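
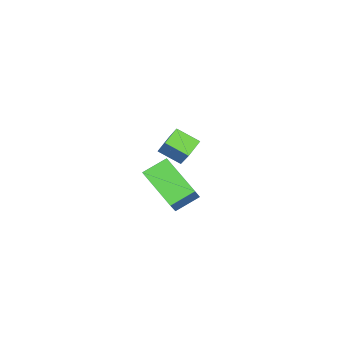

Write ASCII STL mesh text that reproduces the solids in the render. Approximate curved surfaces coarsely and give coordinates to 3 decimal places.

solid 
facet normal -0.471 -0.424 -0.773
outer loop
vertex -1.484 -4.119 -3.678
vertex -1.543 -3.115 -4.193
vertex -0.701 -4.274 -4.07
endloop
endfacet
facet normal 0.052 -0.889 0.455
outer loop
vertex 0.043 -3.605 -2.847
vertex -1.484 -4.119 -3.678
vertex -0.701 -4.274 -4.07
endloop
endfacet
facet normal -0.471 -0.424 -0.774
outer loop
vertex -0.701 -4.274 -4.07
vertex -1.543 -3.115 -4.193
vertex -0.759 -3.27 -4.585
endloop
endfacet
facet normal 0.881 -0.175 -0.440
outer loop
vertex -0.759 -3.27 -4.585
vertex 0.043 -3.605 -2.847
vertex -0.701 -4.274 -4.07
endloop
endfacet
facet normal -0.881 0.174 0.440
outer loop
vertex -1.484 -4.119 -3.678
vertex -0.799 -2.446 -2.97
vertex -1.543 -3.115 -4.193
endloop
endfacet
facet normal 0.052 -0.889 0.455
outer loop
vertex -0.741 -3.45 -2.455
vertex -1.484 -4.119 -3.678
vertex 0.043 -3.605 -2.847
endloop
endfacet
facet normal -0.881 0.175 0.440
outer loop
vertex -0.741 -3.45 -2.455
vertex -0.799 -2.446 -2.97
vertex -1.484 -4.119 -3.678
endloop
endfacet
facet normal -0.052 0.889 -0.455
outer loop
vertex -1.543 -3.115 -4.193
vertex -0.799 -2.446 -2.97
vertex -0.759 -3.27 -4.585
endloop
endfacet
facet normal 0.881 -0.174 -0.440
outer loop
vertex -0.016 -2.601 -3.362
vertex 0.043 -3.605 -2.847
vertex -0.759 -3.27 -4.585
endloop
endfacet
facet normal -0.052 0.889 -0.455
outer loop
vertex -0.759 -3.27 -4.585
vertex -0.799 -2.446 -2.97
vertex -0.016 -2.601 -3.362
endloop
endfacet
facet normal 0.471 0.424 0.774
outer loop
vertex -0.016 -2.601 -3.362
vertex -0.741 -3.45 -2.455
vertex 0.043 -3.605 -2.847
endloop
endfacet
facet normal 0.471 0.424 0.773
outer loop
vertex -0.799 -2.446 -2.97
vertex -0.741 -3.45 -2.455
vertex -0.016 -2.601 -3.362
endloop
endfacet
facet normal -0.629 -0.104 -0.771
outer loop
vertex 3.442 -2.794 -2.338
vertex 2.707 -2.12 -1.83
vertex 4.238 -1.282 -3.192
endloop
endfacet
facet normal 0.657 -0.602 -0.454
outer loop
vertex 4.973 -1.16 -2.29
vertex 3.442 -2.794 -2.338
vertex 4.238 -1.282 -3.192
endloop
endfacet
facet normal -0.628 -0.105 -0.771
outer loop
vertex 4.238 -1.282 -3.192
vertex 2.707 -2.12 -1.83
vertex 3.502 -0.608 -2.684
endloop
endfacet
facet normal 0.417 0.792 -0.447
outer loop
vertex 3.502 -0.608 -2.684
vertex 4.973 -1.16 -2.29
vertex 4.238 -1.282 -3.192
endloop
endfacet
facet normal -0.417 -0.791 0.447
outer loop
vertex 3.442 -2.794 -2.338
vertex 3.442 -1.998 -0.928
vertex 2.707 -2.12 -1.83
endloop
endfacet
facet normal 0.657 -0.602 -0.454
outer loop
vertex 4.178 -2.672 -1.436
vertex 3.442 -2.794 -2.338
vertex 4.973 -1.16 -2.29
endloop
endfacet
facet normal -0.417 -0.792 0.447
outer loop
vertex 4.178 -2.672 -1.436
vertex 3.442 -1.998 -0.928
vertex 3.442 -2.794 -2.338
endloop
endfacet
facet normal -0.657 0.602 0.454
outer loop
vertex 2.707 -2.12 -1.83
vertex 3.442 -1.998 -0.928
vertex 3.502 -0.608 -2.684
endloop
endfacet
facet normal 0.417 0.791 -0.447
outer loop
vertex 4.238 -0.486 -1.782
vertex 4.973 -1.16 -2.29
vertex 3.502 -0.608 -2.684
endloop
endfacet
facet normal -0.657 0.602 0.454
outer loop
vertex 3.502 -0.608 -2.684
vertex 3.442 -1.998 -0.928
vertex 4.238 -0.486 -1.782
endloop
endfacet
facet normal 0.629 0.105 0.771
outer loop
vertex 4.238 -0.486 -1.782
vertex 4.178 -2.672 -1.436
vertex 4.973 -1.16 -2.29
endloop
endfacet
facet normal 0.628 0.105 0.771
outer loop
vertex 3.442 -1.998 -0.928
vertex 4.178 -2.672 -1.436
vertex 4.238 -0.486 -1.782
endloop
endfacet

endsolid


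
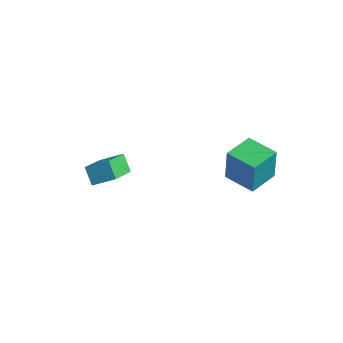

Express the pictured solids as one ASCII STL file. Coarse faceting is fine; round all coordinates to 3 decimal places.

solid 
facet normal -0.999 0.035 0.017
outer loop
vertex 2.954 1.691 2.223
vertex 3.009 3.29 2.183
vertex 2.922 1.647 0.424
endloop
endfacet
facet normal -0.035 -0.999 0.025
outer loop
vertex 4.551 1.59 0.397
vertex 2.954 1.691 2.223
vertex 2.922 1.647 0.424
endloop
endfacet
facet normal -0.999 0.035 0.017
outer loop
vertex 2.922 1.647 0.424
vertex 3.009 3.29 2.183
vertex 2.977 3.246 0.384
endloop
endfacet
facet normal -0.017 -0.024 -1.000
outer loop
vertex 2.977 3.246 0.384
vertex 4.551 1.59 0.397
vertex 2.922 1.647 0.424
endloop
endfacet
facet normal 0.017 0.024 1.000
outer loop
vertex 2.954 1.691 2.223
vertex 4.638 3.233 2.156
vertex 3.009 3.29 2.183
endloop
endfacet
facet normal -0.035 -0.999 0.025
outer loop
vertex 4.583 1.634 2.196
vertex 2.954 1.691 2.223
vertex 4.551 1.59 0.397
endloop
endfacet
facet normal 0.017 0.024 1.000
outer loop
vertex 4.583 1.634 2.196
vertex 4.638 3.233 2.156
vertex 2.954 1.691 2.223
endloop
endfacet
facet normal 0.035 0.999 -0.025
outer loop
vertex 3.009 3.29 2.183
vertex 4.638 3.233 2.156
vertex 2.977 3.246 0.384
endloop
endfacet
facet normal -0.017 -0.024 -1.000
outer loop
vertex 4.606 3.189 0.357
vertex 4.551 1.59 0.397
vertex 2.977 3.246 0.384
endloop
endfacet
facet normal 0.035 0.999 -0.025
outer loop
vertex 2.977 3.246 0.384
vertex 4.638 3.233 2.156
vertex 4.606 3.189 0.357
endloop
endfacet
facet normal 0.999 -0.035 -0.017
outer loop
vertex 4.606 3.189 0.357
vertex 4.583 1.634 2.196
vertex 4.551 1.59 0.397
endloop
endfacet
facet normal 0.999 -0.035 -0.017
outer loop
vertex 4.638 3.233 2.156
vertex 4.583 1.634 2.196
vertex 4.606 3.189 0.357
endloop
endfacet
facet normal -0.718 -0.537 -0.442
outer loop
vertex -0.611 -4.034 3.445
vertex -1.142 -2.402 2.325
vertex 0.035 -4.312 2.734
endloop
endfacet
facet normal 0.259 -0.796 0.547
outer loop
vertex 0.882 -3.678 3.255
vertex -0.611 -4.034 3.445
vertex 0.035 -4.312 2.734
endloop
endfacet
facet normal -0.718 -0.537 -0.442
outer loop
vertex 0.035 -4.312 2.734
vertex -1.142 -2.402 2.325
vertex -0.497 -2.679 1.613
endloop
endfacet
facet normal 0.646 -0.278 -0.711
outer loop
vertex -0.497 -2.679 1.613
vertex 0.882 -3.678 3.255
vertex 0.035 -4.312 2.734
endloop
endfacet
facet normal -0.646 0.278 0.711
outer loop
vertex -0.611 -4.034 3.445
vertex -0.295 -1.768 2.846
vertex -1.142 -2.402 2.325
endloop
endfacet
facet normal 0.259 -0.797 0.545
outer loop
vertex 0.237 -3.401 3.967
vertex -0.611 -4.034 3.445
vertex 0.882 -3.678 3.255
endloop
endfacet
facet normal -0.645 0.278 0.711
outer loop
vertex 0.237 -3.401 3.967
vertex -0.295 -1.768 2.846
vertex -0.611 -4.034 3.445
endloop
endfacet
facet normal -0.260 0.796 -0.546
outer loop
vertex -1.142 -2.402 2.325
vertex -0.295 -1.768 2.846
vertex -0.497 -2.679 1.613
endloop
endfacet
facet normal 0.645 -0.278 -0.711
outer loop
vertex 0.351 -2.046 2.135
vertex 0.882 -3.678 3.255
vertex -0.497 -2.679 1.613
endloop
endfacet
facet normal -0.258 0.797 -0.546
outer loop
vertex -0.497 -2.679 1.613
vertex -0.295 -1.768 2.846
vertex 0.351 -2.046 2.135
endloop
endfacet
facet normal 0.718 0.537 0.442
outer loop
vertex 0.351 -2.046 2.135
vertex 0.237 -3.401 3.967
vertex 0.882 -3.678 3.255
endloop
endfacet
facet normal 0.718 0.537 0.442
outer loop
vertex -0.295 -1.768 2.846
vertex 0.237 -3.401 3.967
vertex 0.351 -2.046 2.135
endloop
endfacet

endsolid


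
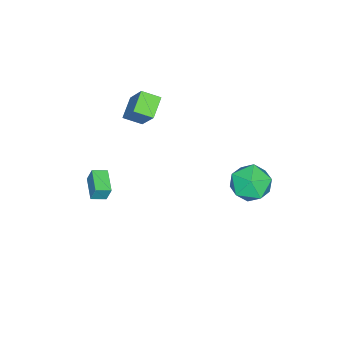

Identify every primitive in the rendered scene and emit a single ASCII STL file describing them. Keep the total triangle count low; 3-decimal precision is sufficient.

solid 
facet normal -0.844 -0.252 0.473
outer loop
vertex -2.076 2.75 0.392
vertex -1.673 1.58 0.487
vertex -1.416 2.4 1.382
endloop
endfacet
facet normal -0.674 0.429 0.601
outer loop
vertex -2.076 2.75 0.392
vertex -1.416 2.4 1.382
vertex -1.196 3.497 0.846
endloop
endfacet
facet normal -0.639 0.769 -0.026
outer loop
vertex -2.076 2.75 0.392
vertex -1.196 3.497 0.846
vertex -1.317 3.355 -0.381
endloop
endfacet
facet normal -0.787 0.296 -0.541
outer loop
vertex -2.076 2.75 0.392
vertex -1.317 3.355 -0.381
vertex -1.611 2.171 -0.602
endloop
endfacet
facet normal -0.913 -0.334 -0.233
outer loop
vertex -2.076 2.75 0.392
vertex -1.611 2.171 -0.602
vertex -1.673 1.58 0.487
endloop
endfacet
facet normal -0.025 0.443 0.896
outer loop
vertex -1.196 3.497 0.846
vertex -1.416 2.4 1.382
vertex -0.249 2.789 1.222
endloop
endfacet
facet normal -0.299 -0.659 0.690
outer loop
vertex -1.416 2.4 1.382
vertex -1.673 1.58 0.487
vertex -0.543 1.605 1.001
endloop
endfacet
facet normal -0.412 -0.791 -0.453
outer loop
vertex -1.673 1.58 0.487
vertex -1.611 2.171 -0.602
vertex -0.664 1.463 -0.226
endloop
endfacet
facet normal -0.207 0.229 -0.951
outer loop
vertex -1.611 2.171 -0.602
vertex -1.317 3.355 -0.381
vertex -0.444 2.56 -0.762
endloop
endfacet
facet normal 0.032 0.993 -0.118
outer loop
vertex -1.317 3.355 -0.381
vertex -1.196 3.497 0.846
vertex -0.187 3.38 0.133
endloop
endfacet
facet normal 0.787 -0.296 0.541
outer loop
vertex 0.216 2.21 0.228
vertex -0.249 2.789 1.222
vertex -0.543 1.605 1.001
endloop
endfacet
facet normal 0.639 -0.769 0.026
outer loop
vertex 0.216 2.21 0.228
vertex -0.543 1.605 1.001
vertex -0.664 1.463 -0.226
endloop
endfacet
facet normal 0.674 -0.429 -0.601
outer loop
vertex 0.216 2.21 0.228
vertex -0.664 1.463 -0.226
vertex -0.444 2.56 -0.762
endloop
endfacet
facet normal 0.844 0.252 -0.473
outer loop
vertex 0.216 2.21 0.228
vertex -0.444 2.56 -0.762
vertex -0.187 3.38 0.133
endloop
endfacet
facet normal 0.913 0.334 0.233
outer loop
vertex 0.216 2.21 0.228
vertex -0.187 3.38 0.133
vertex -0.249 2.789 1.222
endloop
endfacet
facet normal 0.207 -0.229 0.951
outer loop
vertex -0.543 1.605 1.001
vertex -0.249 2.789 1.222
vertex -1.416 2.4 1.382
endloop
endfacet
facet normal -0.032 -0.993 0.118
outer loop
vertex -0.664 1.463 -0.226
vertex -0.543 1.605 1.001
vertex -1.673 1.58 0.487
endloop
endfacet
facet normal 0.025 -0.443 -0.896
outer loop
vertex -0.444 2.56 -0.762
vertex -0.664 1.463 -0.226
vertex -1.611 2.171 -0.602
endloop
endfacet
facet normal 0.299 0.659 -0.690
outer loop
vertex -0.187 3.38 0.133
vertex -0.444 2.56 -0.762
vertex -1.317 3.355 -0.381
endloop
endfacet
facet normal 0.412 0.791 0.453
outer loop
vertex -0.249 2.789 1.222
vertex -0.187 3.38 0.133
vertex -1.196 3.497 0.846
endloop
endfacet
facet normal -0.783 -0.581 0.222
outer loop
vertex 3.443 -4.087 2.333
vertex 2.94 -3.485 2.133
vertex 3.423 -4.399 1.447
endloop
endfacet
facet normal 0.622 -0.743 0.248
outer loop
vertex 4.48 -3.615 1.147
vertex 3.443 -4.087 2.333
vertex 3.423 -4.399 1.447
endloop
endfacet
facet normal -0.783 -0.581 0.223
outer loop
vertex 3.423 -4.399 1.447
vertex 2.94 -3.485 2.133
vertex 2.919 -3.797 1.247
endloop
endfacet
facet normal -0.022 -0.332 -0.943
outer loop
vertex 2.919 -3.797 1.247
vertex 4.48 -3.615 1.147
vertex 3.423 -4.399 1.447
endloop
endfacet
facet normal 0.022 0.332 0.943
outer loop
vertex 3.443 -4.087 2.333
vertex 3.997 -2.701 1.833
vertex 2.94 -3.485 2.133
endloop
endfacet
facet normal 0.621 -0.744 0.247
outer loop
vertex 4.501 -3.303 2.033
vertex 3.443 -4.087 2.333
vertex 4.48 -3.615 1.147
endloop
endfacet
facet normal 0.022 0.332 0.943
outer loop
vertex 4.501 -3.303 2.033
vertex 3.997 -2.701 1.833
vertex 3.443 -4.087 2.333
endloop
endfacet
facet normal -0.622 0.743 -0.247
outer loop
vertex 2.94 -3.485 2.133
vertex 3.997 -2.701 1.833
vertex 2.919 -3.797 1.247
endloop
endfacet
facet normal -0.022 -0.332 -0.943
outer loop
vertex 3.977 -3.013 0.947
vertex 4.48 -3.615 1.147
vertex 2.919 -3.797 1.247
endloop
endfacet
facet normal -0.621 0.743 -0.248
outer loop
vertex 2.919 -3.797 1.247
vertex 3.997 -2.701 1.833
vertex 3.977 -3.013 0.947
endloop
endfacet
facet normal 0.783 0.580 -0.223
outer loop
vertex 3.977 -3.013 0.947
vertex 4.501 -3.303 2.033
vertex 4.48 -3.615 1.147
endloop
endfacet
facet normal 0.783 0.581 -0.222
outer loop
vertex 3.997 -2.701 1.833
vertex 4.501 -3.303 2.033
vertex 3.977 -3.013 0.947
endloop
endfacet
facet normal -0.873 -0.120 0.474
outer loop
vertex -1.046 -3.702 5.028
vertex -1.408 -2.768 4.598
vertex -1.795 -4.75 3.382
endloop
endfacet
facet normal 0.332 -0.857 0.394
outer loop
vertex -0.652 -4.592 2.762
vertex -1.046 -3.702 5.028
vertex -1.795 -4.75 3.382
endloop
endfacet
facet normal -0.873 -0.120 0.473
outer loop
vertex -1.795 -4.75 3.382
vertex -1.408 -2.768 4.598
vertex -2.157 -3.815 2.952
endloop
endfacet
facet normal -0.358 -0.501 -0.788
outer loop
vertex -2.157 -3.815 2.952
vertex -0.652 -4.592 2.762
vertex -1.795 -4.75 3.382
endloop
endfacet
facet normal 0.358 0.501 0.788
outer loop
vertex -1.046 -3.702 5.028
vertex -0.265 -2.61 3.978
vertex -1.408 -2.768 4.598
endloop
endfacet
facet normal 0.332 -0.857 0.394
outer loop
vertex 0.097 -3.545 4.408
vertex -1.046 -3.702 5.028
vertex -0.652 -4.592 2.762
endloop
endfacet
facet normal 0.358 0.501 0.788
outer loop
vertex 0.097 -3.545 4.408
vertex -0.265 -2.61 3.978
vertex -1.046 -3.702 5.028
endloop
endfacet
facet normal -0.332 0.857 -0.394
outer loop
vertex -1.408 -2.768 4.598
vertex -0.265 -2.61 3.978
vertex -2.157 -3.815 2.952
endloop
endfacet
facet normal -0.358 -0.501 -0.788
outer loop
vertex -1.014 -3.658 2.332
vertex -0.652 -4.592 2.762
vertex -2.157 -3.815 2.952
endloop
endfacet
facet normal -0.332 0.857 -0.395
outer loop
vertex -2.157 -3.815 2.952
vertex -0.265 -2.61 3.978
vertex -1.014 -3.658 2.332
endloop
endfacet
facet normal 0.873 0.120 -0.474
outer loop
vertex -1.014 -3.658 2.332
vertex 0.097 -3.545 4.408
vertex -0.652 -4.592 2.762
endloop
endfacet
facet normal 0.873 0.120 -0.474
outer loop
vertex -0.265 -2.61 3.978
vertex 0.097 -3.545 4.408
vertex -1.014 -3.658 2.332
endloop
endfacet

endsolid


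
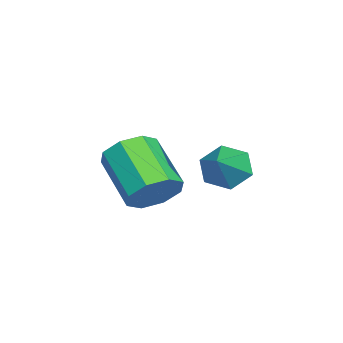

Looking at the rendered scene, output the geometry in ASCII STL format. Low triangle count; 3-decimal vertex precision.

solid 
facet normal -0.827 0.083 -0.556
outer loop
vertex -0.158 2.211 1.686
vertex -0.521 2.06 2.204
vertex -0.375 2.681 2.079
endloop
endfacet
facet normal 0.758 0.587 -0.283
outer loop
vertex -0.158 2.211 1.686
vertex -0.375 2.681 2.079
vertex 0.481 1.96 2.876
endloop
endfacet
facet normal -0.827 0.083 -0.556
outer loop
vertex -0.375 2.681 2.079
vertex -0.521 2.06 2.204
vertex -0.738 2.53 2.597
endloop
endfacet
facet normal 0.292 0.844 0.450
outer loop
vertex -0.375 2.681 2.079
vertex -0.738 2.53 2.597
vertex 0.481 1.96 2.876
endloop
endfacet
facet normal -0.828 0.082 -0.555
outer loop
vertex -0.738 2.53 2.597
vertex -0.521 2.06 2.204
vertex -0.883 1.908 2.722
endloop
endfacet
facet normal -0.118 0.222 0.968
outer loop
vertex -0.738 2.53 2.597
vertex -0.883 1.908 2.722
vertex 0.481 1.96 2.876
endloop
endfacet
facet normal -0.828 0.082 -0.555
outer loop
vertex -0.883 1.908 2.722
vertex -0.521 2.06 2.204
vertex -0.666 1.438 2.329
endloop
endfacet
facet normal -0.060 -0.656 0.752
outer loop
vertex -0.883 1.908 2.722
vertex -0.666 1.438 2.329
vertex 0.481 1.96 2.876
endloop
endfacet
facet normal -0.827 0.081 -0.556
outer loop
vertex -0.666 1.438 2.329
vertex -0.521 2.06 2.204
vertex -0.303 1.59 1.811
endloop
endfacet
facet normal 0.407 -0.913 0.017
outer loop
vertex -0.666 1.438 2.329
vertex -0.303 1.59 1.811
vertex 0.481 1.96 2.876
endloop
endfacet
facet normal -0.827 0.081 -0.556
outer loop
vertex -0.303 1.59 1.811
vertex -0.521 2.06 2.204
vertex -0.158 2.211 1.686
endloop
endfacet
facet normal 0.816 -0.291 -0.500
outer loop
vertex -0.303 1.59 1.811
vertex -0.158 2.211 1.686
vertex 0.481 1.96 2.876
endloop
endfacet
facet normal 0.680 0.495 -0.541
outer loop
vertex 2.51 1.202 3.244
vertex 2.306 0.872 2.686
vertex 2.128 1.452 2.993
endloop
endfacet
facet normal 0.020 0.724 0.690
outer loop
vertex 2.51 1.202 3.244
vertex 2.128 1.452 2.993
vertex 1.517 0.478 4.033
endloop
endfacet
facet normal 0.020 0.724 0.690
outer loop
vertex 1.517 0.478 4.033
vertex 2.128 1.452 2.993
vertex 1.135 0.728 3.782
endloop
endfacet
facet normal -0.680 -0.496 0.540
outer loop
vertex 1.517 0.478 4.033
vertex 1.135 0.728 3.782
vertex 1.314 0.148 3.474
endloop
endfacet
facet normal 0.680 0.495 -0.541
outer loop
vertex 2.128 1.452 2.993
vertex 2.306 0.872 2.686
vertex 1.851 1.361 2.562
endloop
endfacet
facet normal -0.505 0.851 0.145
outer loop
vertex 2.128 1.452 2.993
vertex 1.851 1.361 2.562
vertex 1.135 0.728 3.782
endloop
endfacet
facet normal -0.504 0.851 0.146
outer loop
vertex 1.135 0.728 3.782
vertex 1.851 1.361 2.562
vertex 0.858 0.638 3.351
endloop
endfacet
facet normal -0.679 -0.497 0.540
outer loop
vertex 1.135 0.728 3.782
vertex 0.858 0.638 3.351
vertex 1.314 0.148 3.474
endloop
endfacet
facet normal 0.680 0.496 -0.539
outer loop
vertex 1.851 1.361 2.562
vertex 2.306 0.872 2.686
vertex 1.841 0.985 2.203
endloop
endfacet
facet normal -0.733 0.480 -0.482
outer loop
vertex 1.851 1.361 2.562
vertex 1.841 0.985 2.203
vertex 0.858 0.638 3.351
endloop
endfacet
facet normal -0.733 0.479 -0.483
outer loop
vertex 0.858 0.638 3.351
vertex 1.841 0.985 2.203
vertex 0.848 0.261 2.992
endloop
endfacet
facet normal -0.679 -0.497 0.540
outer loop
vertex 0.858 0.638 3.351
vertex 0.848 0.261 2.992
vertex 1.314 0.148 3.474
endloop
endfacet
facet normal 0.681 0.495 -0.540
outer loop
vertex 1.841 0.985 2.203
vertex 2.306 0.872 2.686
vertex 2.103 0.542 2.127
endloop
endfacet
facet normal -0.532 -0.173 -0.829
outer loop
vertex 1.841 0.985 2.203
vertex 2.103 0.542 2.127
vertex 0.848 0.261 2.992
endloop
endfacet
facet normal -0.532 -0.173 -0.829
outer loop
vertex 0.848 0.261 2.992
vertex 2.103 0.542 2.127
vertex 1.11 -0.182 2.916
endloop
endfacet
facet normal -0.680 -0.495 0.541
outer loop
vertex 0.848 0.261 2.992
vertex 1.11 -0.182 2.916
vertex 1.314 0.148 3.474
endloop
endfacet
facet normal 0.680 0.496 -0.540
outer loop
vertex 2.103 0.542 2.127
vertex 2.306 0.872 2.686
vertex 2.485 0.292 2.378
endloop
endfacet
facet normal -0.020 -0.724 -0.690
outer loop
vertex 2.103 0.542 2.127
vertex 2.485 0.292 2.378
vertex 1.11 -0.182 2.916
endloop
endfacet
facet normal -0.020 -0.724 -0.690
outer loop
vertex 1.11 -0.182 2.916
vertex 2.485 0.292 2.378
vertex 1.492 -0.432 3.167
endloop
endfacet
facet normal -0.680 -0.495 0.541
outer loop
vertex 1.11 -0.182 2.916
vertex 1.492 -0.432 3.167
vertex 1.314 0.148 3.474
endloop
endfacet
facet normal 0.679 0.497 -0.540
outer loop
vertex 2.485 0.292 2.378
vertex 2.306 0.872 2.686
vertex 2.762 0.382 2.809
endloop
endfacet
facet normal 0.504 -0.851 -0.146
outer loop
vertex 2.485 0.292 2.378
vertex 2.762 0.382 2.809
vertex 1.492 -0.432 3.167
endloop
endfacet
facet normal 0.505 -0.851 -0.145
outer loop
vertex 1.492 -0.432 3.167
vertex 2.762 0.382 2.809
vertex 1.769 -0.341 3.598
endloop
endfacet
facet normal -0.680 -0.495 0.541
outer loop
vertex 1.492 -0.432 3.167
vertex 1.769 -0.341 3.598
vertex 1.314 0.148 3.474
endloop
endfacet
facet normal 0.679 0.497 -0.540
outer loop
vertex 2.762 0.382 2.809
vertex 2.306 0.872 2.686
vertex 2.772 0.759 3.168
endloop
endfacet
facet normal 0.733 -0.479 0.483
outer loop
vertex 2.762 0.382 2.809
vertex 2.772 0.759 3.168
vertex 1.769 -0.341 3.598
endloop
endfacet
facet normal 0.733 -0.480 0.482
outer loop
vertex 1.769 -0.341 3.598
vertex 2.772 0.759 3.168
vertex 1.779 0.035 3.957
endloop
endfacet
facet normal -0.680 -0.496 0.539
outer loop
vertex 1.769 -0.341 3.598
vertex 1.779 0.035 3.957
vertex 1.314 0.148 3.474
endloop
endfacet
facet normal 0.680 0.495 -0.541
outer loop
vertex 2.772 0.759 3.168
vertex 2.306 0.872 2.686
vertex 2.51 1.202 3.244
endloop
endfacet
facet normal 0.532 0.173 0.829
outer loop
vertex 2.772 0.759 3.168
vertex 2.51 1.202 3.244
vertex 1.779 0.035 3.957
endloop
endfacet
facet normal 0.532 0.173 0.829
outer loop
vertex 1.779 0.035 3.957
vertex 2.51 1.202 3.244
vertex 1.517 0.478 4.033
endloop
endfacet
facet normal -0.681 -0.495 0.540
outer loop
vertex 1.779 0.035 3.957
vertex 1.517 0.478 4.033
vertex 1.314 0.148 3.474
endloop
endfacet

endsolid


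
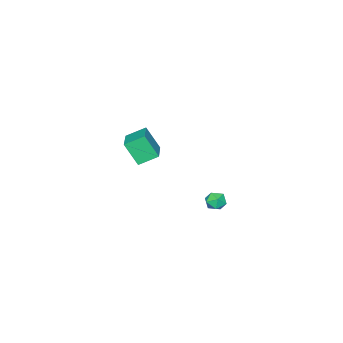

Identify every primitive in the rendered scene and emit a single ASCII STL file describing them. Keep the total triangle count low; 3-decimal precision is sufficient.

solid 
facet normal -0.137 0.802 0.582
outer loop
vertex 3.672 4.287 2.61
vertex 3.423 3.886 3.104
vertex 4.093 4.019 3.078
endloop
endfacet
facet normal 0.416 0.899 0.141
outer loop
vertex 3.672 4.287 2.61
vertex 4.093 4.019 3.078
vertex 4.279 4.036 2.42
endloop
endfacet
facet normal 0.178 0.830 -0.528
outer loop
vertex 3.672 4.287 2.61
vertex 4.279 4.036 2.42
vertex 3.724 3.913 2.04
endloop
endfacet
facet normal -0.522 0.691 -0.501
outer loop
vertex 3.672 4.287 2.61
vertex 3.724 3.913 2.04
vertex 3.195 3.82 2.463
endloop
endfacet
facet normal -0.716 0.673 0.185
outer loop
vertex 3.672 4.287 2.61
vertex 3.195 3.82 2.463
vertex 3.423 3.886 3.104
endloop
endfacet
facet normal 0.888 0.378 0.261
outer loop
vertex 4.279 4.036 2.42
vertex 4.093 4.019 3.078
vertex 4.405 3.48 2.797
endloop
endfacet
facet normal -0.006 0.221 0.975
outer loop
vertex 4.093 4.019 3.078
vertex 3.423 3.886 3.104
vertex 3.876 3.387 3.22
endloop
endfacet
facet normal -0.943 0.013 0.334
outer loop
vertex 3.423 3.886 3.104
vertex 3.195 3.82 2.463
vertex 3.321 3.264 2.84
endloop
endfacet
facet normal -0.628 0.041 -0.777
outer loop
vertex 3.195 3.82 2.463
vertex 3.724 3.913 2.04
vertex 3.507 3.281 2.182
endloop
endfacet
facet normal 0.504 0.266 -0.822
outer loop
vertex 3.724 3.913 2.04
vertex 4.279 4.036 2.42
vertex 4.177 3.414 2.156
endloop
endfacet
facet normal 0.522 -0.691 0.501
outer loop
vertex 3.928 3.013 2.65
vertex 4.405 3.48 2.797
vertex 3.876 3.387 3.22
endloop
endfacet
facet normal -0.178 -0.830 0.528
outer loop
vertex 3.928 3.013 2.65
vertex 3.876 3.387 3.22
vertex 3.321 3.264 2.84
endloop
endfacet
facet normal -0.416 -0.899 -0.141
outer loop
vertex 3.928 3.013 2.65
vertex 3.321 3.264 2.84
vertex 3.507 3.281 2.182
endloop
endfacet
facet normal 0.137 -0.802 -0.582
outer loop
vertex 3.928 3.013 2.65
vertex 3.507 3.281 2.182
vertex 4.177 3.414 2.156
endloop
endfacet
facet normal 0.716 -0.673 -0.185
outer loop
vertex 3.928 3.013 2.65
vertex 4.177 3.414 2.156
vertex 4.405 3.48 2.797
endloop
endfacet
facet normal 0.628 -0.041 0.777
outer loop
vertex 3.876 3.387 3.22
vertex 4.405 3.48 2.797
vertex 4.093 4.019 3.078
endloop
endfacet
facet normal -0.504 -0.266 0.822
outer loop
vertex 3.321 3.264 2.84
vertex 3.876 3.387 3.22
vertex 3.423 3.886 3.104
endloop
endfacet
facet normal -0.888 -0.378 -0.261
outer loop
vertex 3.507 3.281 2.182
vertex 3.321 3.264 2.84
vertex 3.195 3.82 2.463
endloop
endfacet
facet normal 0.006 -0.221 -0.975
outer loop
vertex 4.177 3.414 2.156
vertex 3.507 3.281 2.182
vertex 3.724 3.913 2.04
endloop
endfacet
facet normal 0.943 -0.013 -0.334
outer loop
vertex 4.405 3.48 2.797
vertex 4.177 3.414 2.156
vertex 4.279 4.036 2.42
endloop
endfacet
facet normal -0.767 -0.591 -0.251
outer loop
vertex 1.035 -5.095 3.048
vertex 0.189 -4.262 3.67
vertex 0.832 -4.216 1.595
endloop
endfacet
facet normal 0.631 -0.622 -0.464
outer loop
vertex 2.411 -2.998 2.11
vertex 1.035 -5.095 3.048
vertex 0.832 -4.216 1.595
endloop
endfacet
facet normal -0.767 -0.591 -0.251
outer loop
vertex 0.832 -4.216 1.595
vertex 0.189 -4.262 3.67
vertex -0.014 -3.383 2.217
endloop
endfacet
facet normal -0.119 0.514 -0.850
outer loop
vertex -0.014 -3.383 2.217
vertex 2.411 -2.998 2.11
vertex 0.832 -4.216 1.595
endloop
endfacet
facet normal 0.119 -0.514 0.850
outer loop
vertex 1.035 -5.095 3.048
vertex 1.768 -3.044 4.185
vertex 0.189 -4.262 3.67
endloop
endfacet
facet normal 0.631 -0.622 -0.464
outer loop
vertex 2.614 -3.877 3.563
vertex 1.035 -5.095 3.048
vertex 2.411 -2.998 2.11
endloop
endfacet
facet normal 0.119 -0.514 0.850
outer loop
vertex 2.614 -3.877 3.563
vertex 1.768 -3.044 4.185
vertex 1.035 -5.095 3.048
endloop
endfacet
facet normal -0.631 0.622 0.464
outer loop
vertex 0.189 -4.262 3.67
vertex 1.768 -3.044 4.185
vertex -0.014 -3.383 2.217
endloop
endfacet
facet normal -0.119 0.514 -0.850
outer loop
vertex 1.565 -2.165 2.732
vertex 2.411 -2.998 2.11
vertex -0.014 -3.383 2.217
endloop
endfacet
facet normal -0.631 0.622 0.464
outer loop
vertex -0.014 -3.383 2.217
vertex 1.768 -3.044 4.185
vertex 1.565 -2.165 2.732
endloop
endfacet
facet normal 0.767 0.591 0.251
outer loop
vertex 1.565 -2.165 2.732
vertex 2.614 -3.877 3.563
vertex 2.411 -2.998 2.11
endloop
endfacet
facet normal 0.767 0.591 0.251
outer loop
vertex 1.768 -3.044 4.185
vertex 2.614 -3.877 3.563
vertex 1.565 -2.165 2.732
endloop
endfacet

endsolid


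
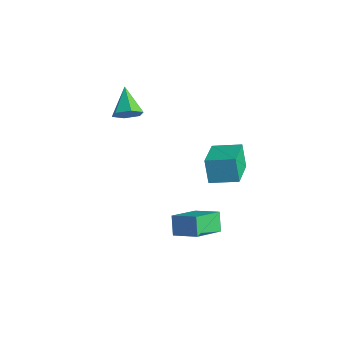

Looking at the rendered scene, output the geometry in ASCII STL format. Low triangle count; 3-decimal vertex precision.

solid 
facet normal -0.567 0.747 -0.348
outer loop
vertex 2.412 -1.767 2.21
vertex 3.539 -0.765 2.525
vertex 2.943 -1.961 0.93
endloop
endfacet
facet normal -0.732 -0.650 -0.205
outer loop
vertex 4.121 -3.515 1.655
vertex 2.412 -1.767 2.21
vertex 2.943 -1.961 0.93
endloop
endfacet
facet normal -0.566 0.747 -0.349
outer loop
vertex 2.943 -1.961 0.93
vertex 3.539 -0.765 2.525
vertex 4.07 -0.96 1.245
endloop
endfacet
facet normal 0.379 -0.139 -0.915
outer loop
vertex 4.07 -0.96 1.245
vertex 4.121 -3.515 1.655
vertex 2.943 -1.961 0.93
endloop
endfacet
facet normal -0.379 0.139 0.915
outer loop
vertex 2.412 -1.767 2.21
vertex 4.717 -2.319 3.25
vertex 3.539 -0.765 2.525
endloop
endfacet
facet normal -0.732 -0.650 -0.204
outer loop
vertex 3.59 -3.32 2.935
vertex 2.412 -1.767 2.21
vertex 4.121 -3.515 1.655
endloop
endfacet
facet normal -0.379 0.139 0.915
outer loop
vertex 3.59 -3.32 2.935
vertex 4.717 -2.319 3.25
vertex 2.412 -1.767 2.21
endloop
endfacet
facet normal 0.732 0.650 0.205
outer loop
vertex 3.539 -0.765 2.525
vertex 4.717 -2.319 3.25
vertex 4.07 -0.96 1.245
endloop
endfacet
facet normal 0.379 -0.139 -0.915
outer loop
vertex 5.248 -2.513 1.97
vertex 4.121 -3.515 1.655
vertex 4.07 -0.96 1.245
endloop
endfacet
facet normal 0.731 0.650 0.205
outer loop
vertex 4.07 -0.96 1.245
vertex 4.717 -2.319 3.25
vertex 5.248 -2.513 1.97
endloop
endfacet
facet normal 0.566 -0.747 0.349
outer loop
vertex 5.248 -2.513 1.97
vertex 3.59 -3.32 2.935
vertex 4.121 -3.515 1.655
endloop
endfacet
facet normal 0.566 -0.747 0.348
outer loop
vertex 4.717 -2.319 3.25
vertex 3.59 -3.32 2.935
vertex 5.248 -2.513 1.97
endloop
endfacet
facet normal 0.707 -0.482 -0.517
outer loop
vertex -1.549 -3.67 3.398
vertex -1.985 -3.55 2.69
vertex -1.418 -2.981 2.935
endloop
endfacet
facet normal 0.364 0.471 0.804
outer loop
vertex -1.549 -3.67 3.398
vertex -1.418 -2.981 2.935
vertex -3.215 -2.71 3.59
endloop
endfacet
facet normal 0.707 -0.482 -0.517
outer loop
vertex -1.418 -2.981 2.935
vertex -1.985 -3.55 2.69
vertex -1.854 -2.861 2.227
endloop
endfacet
facet normal 0.171 0.983 0.062
outer loop
vertex -1.418 -2.981 2.935
vertex -1.854 -2.861 2.227
vertex -3.215 -2.71 3.59
endloop
endfacet
facet normal 0.707 -0.482 -0.517
outer loop
vertex -1.854 -2.861 2.227
vertex -1.985 -3.55 2.69
vertex -2.421 -3.43 1.982
endloop
endfacet
facet normal -0.466 0.698 -0.543
outer loop
vertex -1.854 -2.861 2.227
vertex -2.421 -3.43 1.982
vertex -3.215 -2.71 3.59
endloop
endfacet
facet normal 0.707 -0.483 -0.517
outer loop
vertex -2.421 -3.43 1.982
vertex -1.985 -3.55 2.69
vertex -2.553 -4.119 2.445
endloop
endfacet
facet normal -0.909 -0.098 -0.405
outer loop
vertex -2.421 -3.43 1.982
vertex -2.553 -4.119 2.445
vertex -3.215 -2.71 3.59
endloop
endfacet
facet normal 0.707 -0.483 -0.517
outer loop
vertex -2.553 -4.119 2.445
vertex -1.985 -3.55 2.69
vertex -2.117 -4.238 3.153
endloop
endfacet
facet normal -0.716 -0.611 0.338
outer loop
vertex -2.553 -4.119 2.445
vertex -2.117 -4.238 3.153
vertex -3.215 -2.71 3.59
endloop
endfacet
facet normal 0.706 -0.483 -0.517
outer loop
vertex -2.117 -4.238 3.153
vertex -1.985 -3.55 2.69
vertex -1.549 -3.67 3.398
endloop
endfacet
facet normal -0.080 -0.327 0.942
outer loop
vertex -2.117 -4.238 3.153
vertex -1.549 -3.67 3.398
vertex -3.215 -2.71 3.59
endloop
endfacet
facet normal -0.517 0.374 0.770
outer loop
vertex 2.663 -4.637 -1.51
vertex 3.958 -4.168 -0.868
vertex 2.507 -2.922 -2.447
endloop
endfacet
facet normal -0.852 -0.309 -0.423
outer loop
vertex 3.102 -3.352 -3.332
vertex 2.663 -4.637 -1.51
vertex 2.507 -2.922 -2.447
endloop
endfacet
facet normal -0.517 0.374 0.770
outer loop
vertex 2.507 -2.922 -2.447
vertex 3.958 -4.168 -0.868
vertex 3.803 -2.454 -1.804
endloop
endfacet
facet normal -0.079 0.875 -0.478
outer loop
vertex 3.803 -2.454 -1.804
vertex 3.102 -3.352 -3.332
vertex 2.507 -2.922 -2.447
endloop
endfacet
facet normal 0.080 -0.875 0.478
outer loop
vertex 2.663 -4.637 -1.51
vertex 4.553 -4.598 -1.753
vertex 3.958 -4.168 -0.868
endloop
endfacet
facet normal -0.852 -0.308 -0.422
outer loop
vertex 3.257 -5.066 -2.396
vertex 2.663 -4.637 -1.51
vertex 3.102 -3.352 -3.332
endloop
endfacet
facet normal 0.079 -0.875 0.477
outer loop
vertex 3.257 -5.066 -2.396
vertex 4.553 -4.598 -1.753
vertex 2.663 -4.637 -1.51
endloop
endfacet
facet normal 0.852 0.308 0.423
outer loop
vertex 3.958 -4.168 -0.868
vertex 4.553 -4.598 -1.753
vertex 3.803 -2.454 -1.804
endloop
endfacet
facet normal -0.080 0.875 -0.477
outer loop
vertex 4.397 -2.883 -2.69
vertex 3.102 -3.352 -3.332
vertex 3.803 -2.454 -1.804
endloop
endfacet
facet normal 0.852 0.308 0.422
outer loop
vertex 3.803 -2.454 -1.804
vertex 4.553 -4.598 -1.753
vertex 4.397 -2.883 -2.69
endloop
endfacet
facet normal 0.517 -0.374 -0.770
outer loop
vertex 4.397 -2.883 -2.69
vertex 3.257 -5.066 -2.396
vertex 3.102 -3.352 -3.332
endloop
endfacet
facet normal 0.517 -0.374 -0.770
outer loop
vertex 4.553 -4.598 -1.753
vertex 3.257 -5.066 -2.396
vertex 4.397 -2.883 -2.69
endloop
endfacet

endsolid


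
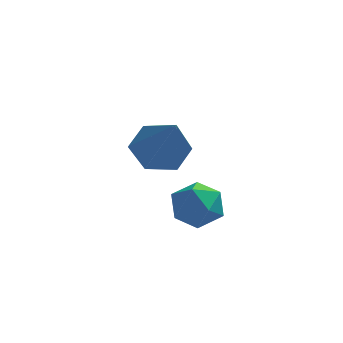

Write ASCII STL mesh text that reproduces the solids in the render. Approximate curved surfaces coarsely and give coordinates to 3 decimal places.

solid 
facet normal -0.231 0.585 -0.777
outer loop
vertex 0.392 -2.976 0.246
vertex -0.005 -2.559 0.678
vertex 0.693 -2.414 0.58
endloop
endfacet
facet normal 0.905 -0.399 -0.144
outer loop
vertex 0.392 -2.976 0.246
vertex 0.693 -2.414 0.58
vertex 0.405 -3.601 2.062
endloop
endfacet
facet normal -0.231 0.585 -0.777
outer loop
vertex 0.693 -2.414 0.58
vertex -0.005 -2.559 0.678
vertex 0.295 -1.997 1.012
endloop
endfacet
facet normal 0.832 0.343 0.436
outer loop
vertex 0.693 -2.414 0.58
vertex 0.295 -1.997 1.012
vertex 0.405 -3.601 2.062
endloop
endfacet
facet normal -0.231 0.585 -0.777
outer loop
vertex 0.295 -1.997 1.012
vertex -0.005 -2.559 0.678
vertex -0.403 -2.142 1.11
endloop
endfacet
facet normal 0.004 0.548 0.837
outer loop
vertex 0.295 -1.997 1.012
vertex -0.403 -2.142 1.11
vertex 0.405 -3.601 2.062
endloop
endfacet
facet normal -0.231 0.585 -0.778
outer loop
vertex -0.403 -2.142 1.11
vertex -0.005 -2.559 0.678
vertex -0.704 -2.705 0.776
endloop
endfacet
facet normal -0.753 0.012 0.658
outer loop
vertex -0.403 -2.142 1.11
vertex -0.704 -2.705 0.776
vertex 0.405 -3.601 2.062
endloop
endfacet
facet normal -0.231 0.585 -0.778
outer loop
vertex -0.704 -2.705 0.776
vertex -0.005 -2.559 0.678
vertex -0.306 -3.122 0.344
endloop
endfacet
facet normal -0.680 -0.729 0.078
outer loop
vertex -0.704 -2.705 0.776
vertex -0.306 -3.122 0.344
vertex 0.405 -3.601 2.062
endloop
endfacet
facet normal -0.231 0.585 -0.777
outer loop
vertex -0.306 -3.122 0.344
vertex -0.005 -2.559 0.678
vertex 0.392 -2.976 0.246
endloop
endfacet
facet normal 0.150 -0.935 -0.323
outer loop
vertex -0.306 -3.122 0.344
vertex 0.392 -2.976 0.246
vertex 0.405 -3.601 2.062
endloop
endfacet
facet normal -0.468 0.303 0.830
outer loop
vertex 0.243 -2.676 -0.761
vertex 0.721 -2.982 -0.38
vertex 0.802 -2.331 -0.572
endloop
endfacet
facet normal -0.572 0.765 0.295
outer loop
vertex 0.243 -2.676 -0.761
vertex 0.802 -2.331 -0.572
vertex 0.56 -2.267 -1.208
endloop
endfacet
facet normal -0.877 0.413 -0.244
outer loop
vertex 0.243 -2.676 -0.761
vertex 0.56 -2.267 -1.208
vertex 0.328 -2.878 -1.408
endloop
endfacet
facet normal -0.963 -0.266 -0.043
outer loop
vertex 0.243 -2.676 -0.761
vertex 0.328 -2.878 -1.408
vertex 0.427 -3.32 -0.897
endloop
endfacet
facet normal -0.709 -0.334 0.621
outer loop
vertex 0.243 -2.676 -0.761
vertex 0.427 -3.32 -0.897
vertex 0.721 -2.982 -0.38
endloop
endfacet
facet normal 0.067 0.995 0.075
outer loop
vertex 0.56 -2.267 -1.208
vertex 0.802 -2.331 -0.572
vertex 1.233 -2.32 -1.103
endloop
endfacet
facet normal 0.237 0.248 0.939
outer loop
vertex 0.802 -2.331 -0.572
vertex 0.721 -2.982 -0.38
vertex 1.332 -2.762 -0.592
endloop
endfacet
facet normal -0.156 -0.784 0.601
outer loop
vertex 0.721 -2.982 -0.38
vertex 0.427 -3.32 -0.897
vertex 1.1 -3.373 -0.792
endloop
endfacet
facet normal -0.566 -0.674 -0.474
outer loop
vertex 0.427 -3.32 -0.897
vertex 0.328 -2.878 -1.408
vertex 0.858 -3.309 -1.428
endloop
endfacet
facet normal -0.429 0.424 -0.797
outer loop
vertex 0.328 -2.878 -1.408
vertex 0.56 -2.267 -1.208
vertex 0.939 -2.658 -1.62
endloop
endfacet
facet normal 0.963 0.266 0.043
outer loop
vertex 1.417 -2.964 -1.239
vertex 1.233 -2.32 -1.103
vertex 1.332 -2.762 -0.592
endloop
endfacet
facet normal 0.877 -0.413 0.244
outer loop
vertex 1.417 -2.964 -1.239
vertex 1.332 -2.762 -0.592
vertex 1.1 -3.373 -0.792
endloop
endfacet
facet normal 0.572 -0.765 -0.295
outer loop
vertex 1.417 -2.964 -1.239
vertex 1.1 -3.373 -0.792
vertex 0.858 -3.309 -1.428
endloop
endfacet
facet normal 0.468 -0.303 -0.830
outer loop
vertex 1.417 -2.964 -1.239
vertex 0.858 -3.309 -1.428
vertex 0.939 -2.658 -1.62
endloop
endfacet
facet normal 0.709 0.334 -0.621
outer loop
vertex 1.417 -2.964 -1.239
vertex 0.939 -2.658 -1.62
vertex 1.233 -2.32 -1.103
endloop
endfacet
facet normal 0.566 0.674 0.474
outer loop
vertex 1.332 -2.762 -0.592
vertex 1.233 -2.32 -1.103
vertex 0.802 -2.331 -0.572
endloop
endfacet
facet normal 0.429 -0.424 0.797
outer loop
vertex 1.1 -3.373 -0.792
vertex 1.332 -2.762 -0.592
vertex 0.721 -2.982 -0.38
endloop
endfacet
facet normal -0.067 -0.995 -0.075
outer loop
vertex 0.858 -3.309 -1.428
vertex 1.1 -3.373 -0.792
vertex 0.427 -3.32 -0.897
endloop
endfacet
facet normal -0.237 -0.248 -0.939
outer loop
vertex 0.939 -2.658 -1.62
vertex 0.858 -3.309 -1.428
vertex 0.328 -2.878 -1.408
endloop
endfacet
facet normal 0.156 0.784 -0.601
outer loop
vertex 1.233 -2.32 -1.103
vertex 0.939 -2.658 -1.62
vertex 0.56 -2.267 -1.208
endloop
endfacet

endsolid


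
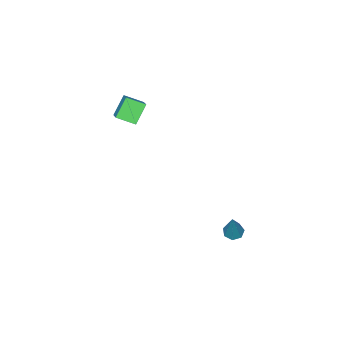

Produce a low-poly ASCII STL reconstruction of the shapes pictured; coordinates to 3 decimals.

solid 
facet normal -0.350 -0.254 -0.902
outer loop
vertex -2.206 2.958 -4.782
vertex -2.689 3.126 -4.642
vertex -2.297 3.4 -4.871
endloop
endfacet
facet normal 0.972 0.167 -0.166
outer loop
vertex -2.206 2.958 -4.782
vertex -2.297 3.4 -4.871
vertex -1.991 3.634 -2.838
endloop
endfacet
facet normal -0.349 -0.254 -0.902
outer loop
vertex -2.297 3.4 -4.871
vertex -2.689 3.126 -4.642
vertex -2.683 3.636 -4.788
endloop
endfacet
facet normal 0.487 0.856 -0.172
outer loop
vertex -2.297 3.4 -4.871
vertex -2.683 3.636 -4.788
vertex -1.991 3.634 -2.838
endloop
endfacet
facet normal -0.350 -0.254 -0.902
outer loop
vertex -2.683 3.636 -4.788
vertex -2.689 3.126 -4.642
vertex -3.073 3.488 -4.595
endloop
endfacet
facet normal -0.305 0.946 0.109
outer loop
vertex -2.683 3.636 -4.788
vertex -3.073 3.488 -4.595
vertex -1.991 3.634 -2.838
endloop
endfacet
facet normal -0.349 -0.253 -0.902
outer loop
vertex -3.073 3.488 -4.595
vertex -2.689 3.126 -4.642
vertex -3.174 3.068 -4.438
endloop
endfacet
facet normal -0.805 0.368 0.465
outer loop
vertex -3.073 3.488 -4.595
vertex -3.174 3.068 -4.438
vertex -1.991 3.634 -2.838
endloop
endfacet
facet normal -0.349 -0.252 -0.902
outer loop
vertex -3.174 3.068 -4.438
vertex -2.689 3.126 -4.642
vertex -2.91 2.692 -4.435
endloop
endfacet
facet normal -0.639 -0.443 0.629
outer loop
vertex -3.174 3.068 -4.438
vertex -2.91 2.692 -4.435
vertex -1.991 3.634 -2.838
endloop
endfacet
facet normal -0.348 -0.253 -0.903
outer loop
vertex -2.91 2.692 -4.435
vertex -2.689 3.126 -4.642
vertex -2.478 2.643 -4.588
endloop
endfacet
facet normal 0.069 -0.876 0.477
outer loop
vertex -2.91 2.692 -4.435
vertex -2.478 2.643 -4.588
vertex -1.991 3.634 -2.838
endloop
endfacet
facet normal -0.350 -0.254 -0.902
outer loop
vertex -2.478 2.643 -4.588
vertex -2.689 3.126 -4.642
vertex -2.206 2.958 -4.782
endloop
endfacet
facet normal 0.787 -0.604 0.123
outer loop
vertex -2.478 2.643 -4.588
vertex -2.206 2.958 -4.782
vertex -1.991 3.634 -2.838
endloop
endfacet
facet normal -0.534 0.749 -0.393
outer loop
vertex -2.349 -2.474 2.138
vertex -1.781 -1.752 2.743
vertex -1.519 -2.362 1.224
endloop
endfacet
facet normal -0.516 -0.657 -0.550
outer loop
vertex -0.959 -3.148 1.637
vertex -2.349 -2.474 2.138
vertex -1.519 -2.362 1.224
endloop
endfacet
facet normal -0.534 0.749 -0.393
outer loop
vertex -1.519 -2.362 1.224
vertex -1.781 -1.752 2.743
vertex -0.951 -1.64 1.829
endloop
endfacet
facet normal 0.670 0.090 -0.737
outer loop
vertex -0.951 -1.64 1.829
vertex -0.959 -3.148 1.637
vertex -1.519 -2.362 1.224
endloop
endfacet
facet normal -0.670 -0.090 0.737
outer loop
vertex -2.349 -2.474 2.138
vertex -1.221 -2.538 3.156
vertex -1.781 -1.752 2.743
endloop
endfacet
facet normal -0.516 -0.657 -0.550
outer loop
vertex -1.789 -3.26 2.551
vertex -2.349 -2.474 2.138
vertex -0.959 -3.148 1.637
endloop
endfacet
facet normal -0.670 -0.090 0.737
outer loop
vertex -1.789 -3.26 2.551
vertex -1.221 -2.538 3.156
vertex -2.349 -2.474 2.138
endloop
endfacet
facet normal 0.516 0.657 0.550
outer loop
vertex -1.781 -1.752 2.743
vertex -1.221 -2.538 3.156
vertex -0.951 -1.64 1.829
endloop
endfacet
facet normal 0.670 0.090 -0.737
outer loop
vertex -0.391 -2.426 2.242
vertex -0.959 -3.148 1.637
vertex -0.951 -1.64 1.829
endloop
endfacet
facet normal 0.516 0.657 0.550
outer loop
vertex -0.951 -1.64 1.829
vertex -1.221 -2.538 3.156
vertex -0.391 -2.426 2.242
endloop
endfacet
facet normal 0.534 -0.749 0.393
outer loop
vertex -0.391 -2.426 2.242
vertex -1.789 -3.26 2.551
vertex -0.959 -3.148 1.637
endloop
endfacet
facet normal 0.534 -0.749 0.393
outer loop
vertex -1.221 -2.538 3.156
vertex -1.789 -3.26 2.551
vertex -0.391 -2.426 2.242
endloop
endfacet

endsolid


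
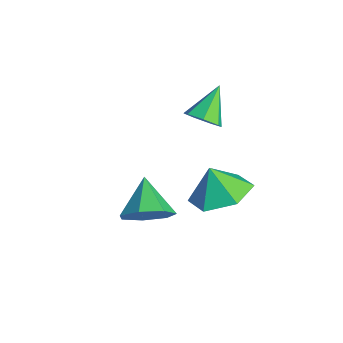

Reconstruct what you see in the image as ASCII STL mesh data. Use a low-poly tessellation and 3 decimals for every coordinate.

solid 
facet normal 0.810 -0.299 -0.504
outer loop
vertex 4.842 -0.776 0.496
vertex 4.351 -1.086 -0.11
vertex 4.677 -0.315 -0.043
endloop
endfacet
facet normal 0.063 0.768 0.638
outer loop
vertex 4.842 -0.776 0.496
vertex 4.677 -0.315 -0.043
vertex 3.289 -0.694 0.55
endloop
endfacet
facet normal 0.810 -0.299 -0.504
outer loop
vertex 4.677 -0.315 -0.043
vertex 4.351 -1.086 -0.11
vertex 4.266 -0.434 -0.633
endloop
endfacet
facet normal -0.267 0.964 -0.009
outer loop
vertex 4.677 -0.315 -0.043
vertex 4.266 -0.434 -0.633
vertex 3.289 -0.694 0.55
endloop
endfacet
facet normal 0.810 -0.299 -0.504
outer loop
vertex 4.266 -0.434 -0.633
vertex 4.351 -1.086 -0.11
vertex 3.919 -1.044 -0.829
endloop
endfacet
facet normal -0.701 0.546 -0.459
outer loop
vertex 4.266 -0.434 -0.633
vertex 3.919 -1.044 -0.829
vertex 3.289 -0.694 0.55
endloop
endfacet
facet normal 0.810 -0.299 -0.504
outer loop
vertex 3.919 -1.044 -0.829
vertex 4.351 -1.086 -0.11
vertex 3.897 -1.685 -0.484
endloop
endfacet
facet normal -0.912 -0.170 -0.374
outer loop
vertex 3.919 -1.044 -0.829
vertex 3.897 -1.685 -0.484
vertex 3.289 -0.694 0.55
endloop
endfacet
facet normal 0.810 -0.299 -0.504
outer loop
vertex 3.897 -1.685 -0.484
vertex 4.351 -1.086 -0.11
vertex 4.217 -1.875 0.143
endloop
endfacet
facet normal -0.741 -0.646 0.183
outer loop
vertex 3.897 -1.685 -0.484
vertex 4.217 -1.875 0.143
vertex 3.289 -0.694 0.55
endloop
endfacet
facet normal 0.810 -0.299 -0.505
outer loop
vertex 4.217 -1.875 0.143
vertex 4.351 -1.086 -0.11
vertex 4.638 -1.471 0.579
endloop
endfacet
facet normal -0.318 -0.522 0.791
outer loop
vertex 4.217 -1.875 0.143
vertex 4.638 -1.471 0.579
vertex 3.289 -0.694 0.55
endloop
endfacet
facet normal 0.811 -0.298 -0.504
outer loop
vertex 4.638 -1.471 0.579
vertex 4.351 -1.086 -0.11
vertex 4.842 -0.776 0.496
endloop
endfacet
facet normal 0.040 0.107 0.993
outer loop
vertex 4.638 -1.471 0.579
vertex 4.842 -0.776 0.496
vertex 3.289 -0.694 0.55
endloop
endfacet
facet normal 0.464 -0.645 -0.607
outer loop
vertex 1.464 2.683 -0.293
vertex 1.151 2.198 -0.017
vertex 0.977 2.549 -0.523
endloop
endfacet
facet normal -0.073 0.921 -0.383
outer loop
vertex 1.464 2.683 -0.293
vertex 0.977 2.549 -0.523
vertex 0.529 3.062 0.797
endloop
endfacet
facet normal 0.464 -0.645 -0.607
outer loop
vertex 0.977 2.549 -0.523
vertex 1.151 2.198 -0.017
vertex 0.62 2.15 -0.372
endloop
endfacet
facet normal -0.744 0.497 -0.446
outer loop
vertex 0.977 2.549 -0.523
vertex 0.62 2.15 -0.372
vertex 0.529 3.062 0.797
endloop
endfacet
facet normal 0.464 -0.646 -0.606
outer loop
vertex 0.62 2.15 -0.372
vertex 1.151 2.198 -0.017
vertex 0.663 1.788 0.047
endloop
endfacet
facet normal -0.994 -0.109 0.008
outer loop
vertex 0.62 2.15 -0.372
vertex 0.663 1.788 0.047
vertex 0.529 3.062 0.797
endloop
endfacet
facet normal 0.463 -0.646 -0.606
outer loop
vertex 0.663 1.788 0.047
vertex 1.151 2.198 -0.017
vertex 1.073 1.734 0.418
endloop
endfacet
facet normal -0.633 -0.441 0.636
outer loop
vertex 0.663 1.788 0.047
vertex 1.073 1.734 0.418
vertex 0.529 3.062 0.797
endloop
endfacet
facet normal 0.462 -0.647 -0.607
outer loop
vertex 1.073 1.734 0.418
vertex 1.151 2.198 -0.017
vertex 1.542 2.029 0.461
endloop
endfacet
facet normal 0.067 -0.248 0.966
outer loop
vertex 1.073 1.734 0.418
vertex 1.542 2.029 0.461
vertex 0.529 3.062 0.797
endloop
endfacet
facet normal 0.463 -0.646 -0.607
outer loop
vertex 1.542 2.029 0.461
vertex 1.151 2.198 -0.017
vertex 1.716 2.451 0.145
endloop
endfacet
facet normal 0.578 0.323 0.749
outer loop
vertex 1.542 2.029 0.461
vertex 1.716 2.451 0.145
vertex 0.529 3.062 0.797
endloop
endfacet
facet normal 0.463 -0.645 -0.608
outer loop
vertex 1.716 2.451 0.145
vertex 1.151 2.198 -0.017
vertex 1.464 2.683 -0.293
endloop
endfacet
facet normal 0.516 0.843 0.150
outer loop
vertex 1.716 2.451 0.145
vertex 1.464 2.683 -0.293
vertex 0.529 3.062 0.797
endloop
endfacet
facet normal 0.383 0.182 -0.906
outer loop
vertex 4.807 1.547 -0.331
vertex 3.863 1.497 -0.74
vertex 4.231 2.398 -0.403
endloop
endfacet
facet normal 0.316 0.290 0.903
outer loop
vertex 4.807 1.547 -0.331
vertex 4.231 2.398 -0.403
vertex 3.457 1.303 0.22
endloop
endfacet
facet normal 0.383 0.182 -0.906
outer loop
vertex 4.231 2.398 -0.403
vertex 3.863 1.497 -0.74
vertex 3.287 2.348 -0.812
endloop
endfacet
facet normal -0.336 0.634 0.697
outer loop
vertex 4.231 2.398 -0.403
vertex 3.287 2.348 -0.812
vertex 3.457 1.303 0.22
endloop
endfacet
facet normal 0.383 0.182 -0.906
outer loop
vertex 3.287 2.348 -0.812
vertex 3.863 1.497 -0.74
vertex 2.919 1.447 -1.149
endloop
endfacet
facet normal -0.898 0.226 0.377
outer loop
vertex 3.287 2.348 -0.812
vertex 2.919 1.447 -1.149
vertex 3.457 1.303 0.22
endloop
endfacet
facet normal 0.383 0.182 -0.906
outer loop
vertex 2.919 1.447 -1.149
vertex 3.863 1.497 -0.74
vertex 3.495 0.596 -1.077
endloop
endfacet
facet normal -0.809 -0.525 0.263
outer loop
vertex 2.919 1.447 -1.149
vertex 3.495 0.596 -1.077
vertex 3.457 1.303 0.22
endloop
endfacet
facet normal 0.382 0.183 -0.906
outer loop
vertex 3.495 0.596 -1.077
vertex 3.863 1.497 -0.74
vertex 4.439 0.646 -0.669
endloop
endfacet
facet normal -0.157 -0.869 0.469
outer loop
vertex 3.495 0.596 -1.077
vertex 4.439 0.646 -0.669
vertex 3.457 1.303 0.22
endloop
endfacet
facet normal 0.383 0.183 -0.906
outer loop
vertex 4.439 0.646 -0.669
vertex 3.863 1.497 -0.74
vertex 4.807 1.547 -0.331
endloop
endfacet
facet normal 0.405 -0.462 0.789
outer loop
vertex 4.439 0.646 -0.669
vertex 4.807 1.547 -0.331
vertex 3.457 1.303 0.22
endloop
endfacet

endsolid


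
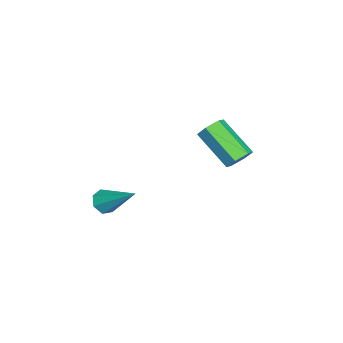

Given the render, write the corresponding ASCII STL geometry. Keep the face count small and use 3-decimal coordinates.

solid 
facet normal -0.360 -0.708 -0.607
outer loop
vertex 2.783 -0.755 -1.056
vertex 2.253 -0.422 -1.13
vertex 2.783 -0.399 -1.471
endloop
endfacet
facet normal 0.995 -0.073 -0.063
outer loop
vertex 2.783 -0.755 -1.056
vertex 2.783 -0.399 -1.471
vertex 2.987 1.022 0.11
endloop
endfacet
facet normal -0.360 -0.708 -0.608
outer loop
vertex 2.783 -0.399 -1.471
vertex 2.253 -0.422 -1.13
vertex 2.384 -0.06 -1.629
endloop
endfacet
facet normal 0.657 0.517 -0.549
outer loop
vertex 2.783 -0.399 -1.471
vertex 2.384 -0.06 -1.629
vertex 2.987 1.022 0.11
endloop
endfacet
facet normal -0.359 -0.708 -0.608
outer loop
vertex 2.384 -0.06 -1.629
vertex 2.253 -0.422 -1.13
vertex 1.886 0.006 -1.412
endloop
endfacet
facet normal -0.104 0.860 -0.499
outer loop
vertex 2.384 -0.06 -1.629
vertex 1.886 0.006 -1.412
vertex 2.987 1.022 0.11
endloop
endfacet
facet normal -0.360 -0.709 -0.607
outer loop
vertex 1.886 0.006 -1.412
vertex 2.253 -0.422 -1.13
vertex 1.665 -0.25 -0.982
endloop
endfacet
facet normal -0.713 0.699 0.049
outer loop
vertex 1.886 0.006 -1.412
vertex 1.665 -0.25 -0.982
vertex 2.987 1.022 0.11
endloop
endfacet
facet normal -0.360 -0.708 -0.608
outer loop
vertex 1.665 -0.25 -0.982
vertex 2.253 -0.422 -1.13
vertex 1.887 -0.636 -0.664
endloop
endfacet
facet normal -0.713 0.154 0.684
outer loop
vertex 1.665 -0.25 -0.982
vertex 1.887 -0.636 -0.664
vertex 2.987 1.022 0.11
endloop
endfacet
facet normal -0.360 -0.708 -0.608
outer loop
vertex 1.887 -0.636 -0.664
vertex 2.253 -0.422 -1.13
vertex 2.384 -0.86 -0.697
endloop
endfacet
facet normal -0.103 -0.364 0.926
outer loop
vertex 1.887 -0.636 -0.664
vertex 2.384 -0.86 -0.697
vertex 2.987 1.022 0.11
endloop
endfacet
facet normal -0.360 -0.708 -0.607
outer loop
vertex 2.384 -0.86 -0.697
vertex 2.253 -0.422 -1.13
vertex 2.783 -0.755 -1.056
endloop
endfacet
facet normal 0.657 -0.465 0.594
outer loop
vertex 2.384 -0.86 -0.697
vertex 2.783 -0.755 -1.056
vertex 2.987 1.022 0.11
endloop
endfacet
facet normal 0.466 0.662 -0.587
outer loop
vertex -2.018 4.069 -1.567
vertex -2.449 4.582 -1.331
vertex -1.838 4.45 -0.995
endloop
endfacet
facet normal 0.848 -0.524 0.082
outer loop
vertex -2.018 4.069 -1.567
vertex -1.838 4.45 -0.995
vertex -3.019 2.646 -0.304
endloop
endfacet
facet normal 0.848 -0.523 0.083
outer loop
vertex -3.019 2.646 -0.304
vertex -1.838 4.45 -0.995
vertex -2.84 3.027 0.268
endloop
endfacet
facet normal -0.466 -0.662 0.587
outer loop
vertex -3.019 2.646 -0.304
vertex -2.84 3.027 0.268
vertex -3.451 3.158 -0.069
endloop
endfacet
facet normal 0.466 0.662 -0.587
outer loop
vertex -1.838 4.45 -0.995
vertex -2.449 4.582 -1.331
vertex -2.269 4.962 -0.759
endloop
endfacet
facet normal 0.644 0.202 0.738
outer loop
vertex -1.838 4.45 -0.995
vertex -2.269 4.962 -0.759
vertex -2.84 3.027 0.268
endloop
endfacet
facet normal 0.643 0.202 0.739
outer loop
vertex -2.84 3.027 0.268
vertex -2.269 4.962 -0.759
vertex -3.271 3.539 0.503
endloop
endfacet
facet normal -0.466 -0.662 0.587
outer loop
vertex -2.84 3.027 0.268
vertex -3.271 3.539 0.503
vertex -3.451 3.158 -0.069
endloop
endfacet
facet normal 0.466 0.662 -0.587
outer loop
vertex -2.269 4.962 -0.759
vertex -2.449 4.582 -1.331
vertex -2.881 5.094 -1.096
endloop
endfacet
facet normal -0.205 0.726 0.656
outer loop
vertex -2.269 4.962 -0.759
vertex -2.881 5.094 -1.096
vertex -3.271 3.539 0.503
endloop
endfacet
facet normal -0.204 0.726 0.656
outer loop
vertex -3.271 3.539 0.503
vertex -2.881 5.094 -1.096
vertex -3.882 3.671 0.167
endloop
endfacet
facet normal -0.466 -0.662 0.587
outer loop
vertex -3.271 3.539 0.503
vertex -3.882 3.671 0.167
vertex -3.451 3.158 -0.069
endloop
endfacet
facet normal 0.466 0.662 -0.587
outer loop
vertex -2.881 5.094 -1.096
vertex -2.449 4.582 -1.331
vertex -3.06 4.713 -1.668
endloop
endfacet
facet normal -0.848 0.523 -0.083
outer loop
vertex -2.881 5.094 -1.096
vertex -3.06 4.713 -1.668
vertex -3.882 3.671 0.167
endloop
endfacet
facet normal -0.848 0.524 -0.082
outer loop
vertex -3.882 3.671 0.167
vertex -3.06 4.713 -1.668
vertex -4.062 3.29 -0.405
endloop
endfacet
facet normal -0.466 -0.662 0.587
outer loop
vertex -3.882 3.671 0.167
vertex -4.062 3.29 -0.405
vertex -3.451 3.158 -0.069
endloop
endfacet
facet normal 0.466 0.662 -0.587
outer loop
vertex -3.06 4.713 -1.668
vertex -2.449 4.582 -1.331
vertex -2.629 4.201 -1.903
endloop
endfacet
facet normal -0.643 -0.203 -0.738
outer loop
vertex -3.06 4.713 -1.668
vertex -2.629 4.201 -1.903
vertex -4.062 3.29 -0.405
endloop
endfacet
facet normal -0.644 -0.202 -0.738
outer loop
vertex -4.062 3.29 -0.405
vertex -2.629 4.201 -1.903
vertex -3.631 2.778 -0.641
endloop
endfacet
facet normal -0.466 -0.662 0.587
outer loop
vertex -4.062 3.29 -0.405
vertex -3.631 2.778 -0.641
vertex -3.451 3.158 -0.069
endloop
endfacet
facet normal 0.466 0.662 -0.587
outer loop
vertex -2.629 4.201 -1.903
vertex -2.449 4.582 -1.331
vertex -2.018 4.069 -1.567
endloop
endfacet
facet normal 0.204 -0.726 -0.657
outer loop
vertex -2.629 4.201 -1.903
vertex -2.018 4.069 -1.567
vertex -3.631 2.778 -0.641
endloop
endfacet
facet normal 0.205 -0.726 -0.656
outer loop
vertex -3.631 2.778 -0.641
vertex -2.018 4.069 -1.567
vertex -3.019 2.646 -0.304
endloop
endfacet
facet normal -0.466 -0.662 0.587
outer loop
vertex -3.631 2.778 -0.641
vertex -3.019 2.646 -0.304
vertex -3.451 3.158 -0.069
endloop
endfacet

endsolid


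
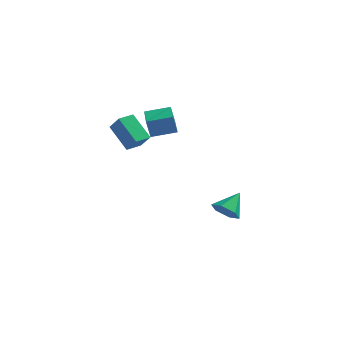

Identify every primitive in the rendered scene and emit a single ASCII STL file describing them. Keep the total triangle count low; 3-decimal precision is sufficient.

solid 
facet normal -0.876 -0.436 -0.208
outer loop
vertex -1.294 1.697 2.407
vertex -2.145 3.469 2.28
vertex -1.059 1.733 1.344
endloop
endfacet
facet normal 0.432 -0.900 0.065
outer loop
vertex 0.185 2.351 1.64
vertex -1.294 1.697 2.407
vertex -1.059 1.733 1.344
endloop
endfacet
facet normal -0.876 -0.435 -0.210
outer loop
vertex -1.059 1.733 1.344
vertex -2.145 3.469 2.28
vertex -1.909 3.506 1.217
endloop
endfacet
facet normal 0.216 0.033 -0.976
outer loop
vertex -1.909 3.506 1.217
vertex 0.185 2.351 1.64
vertex -1.059 1.733 1.344
endloop
endfacet
facet normal -0.216 -0.034 0.976
outer loop
vertex -1.294 1.697 2.407
vertex -0.901 4.087 2.576
vertex -2.145 3.469 2.28
endloop
endfacet
facet normal 0.431 -0.900 0.064
outer loop
vertex -0.051 2.314 2.703
vertex -1.294 1.697 2.407
vertex 0.185 2.351 1.64
endloop
endfacet
facet normal -0.216 -0.034 0.976
outer loop
vertex -0.051 2.314 2.703
vertex -0.901 4.087 2.576
vertex -1.294 1.697 2.407
endloop
endfacet
facet normal -0.432 0.900 -0.065
outer loop
vertex -2.145 3.469 2.28
vertex -0.901 4.087 2.576
vertex -1.909 3.506 1.217
endloop
endfacet
facet normal 0.216 0.034 -0.976
outer loop
vertex -0.666 4.123 1.513
vertex 0.185 2.351 1.64
vertex -1.909 3.506 1.217
endloop
endfacet
facet normal -0.431 0.900 -0.065
outer loop
vertex -1.909 3.506 1.217
vertex -0.901 4.087 2.576
vertex -0.666 4.123 1.513
endloop
endfacet
facet normal 0.875 0.435 0.210
outer loop
vertex -0.666 4.123 1.513
vertex -0.051 2.314 2.703
vertex 0.185 2.351 1.64
endloop
endfacet
facet normal 0.876 0.435 0.208
outer loop
vertex -0.901 4.087 2.576
vertex -0.051 2.314 2.703
vertex -0.666 4.123 1.513
endloop
endfacet
facet normal -0.592 0.316 -0.741
outer loop
vertex -1.884 -1.54 3.291
vertex -1.471 -0.718 3.312
vertex -0.732 -2.088 2.137
endloop
endfacet
facet normal -0.448 -0.894 -0.023
outer loop
vertex -0.069 -2.442 2.968
vertex -1.884 -1.54 3.291
vertex -0.732 -2.088 2.137
endloop
endfacet
facet normal -0.593 0.316 -0.741
outer loop
vertex -0.732 -2.088 2.137
vertex -1.471 -0.718 3.312
vertex -0.32 -1.266 2.158
endloop
endfacet
facet normal 0.670 -0.319 -0.670
outer loop
vertex -0.32 -1.266 2.158
vertex -0.069 -2.442 2.968
vertex -0.732 -2.088 2.137
endloop
endfacet
facet normal -0.670 0.319 0.670
outer loop
vertex -1.884 -1.54 3.291
vertex -0.808 -1.072 4.143
vertex -1.471 -0.718 3.312
endloop
endfacet
facet normal -0.448 -0.894 -0.023
outer loop
vertex -1.22 -1.894 4.122
vertex -1.884 -1.54 3.291
vertex -0.069 -2.442 2.968
endloop
endfacet
facet normal -0.670 0.319 0.671
outer loop
vertex -1.22 -1.894 4.122
vertex -0.808 -1.072 4.143
vertex -1.884 -1.54 3.291
endloop
endfacet
facet normal 0.448 0.894 0.023
outer loop
vertex -1.471 -0.718 3.312
vertex -0.808 -1.072 4.143
vertex -0.32 -1.266 2.158
endloop
endfacet
facet normal 0.669 -0.319 -0.671
outer loop
vertex 0.344 -1.62 2.989
vertex -0.069 -2.442 2.968
vertex -0.32 -1.266 2.158
endloop
endfacet
facet normal 0.448 0.894 0.023
outer loop
vertex -0.32 -1.266 2.158
vertex -0.808 -1.072 4.143
vertex 0.344 -1.62 2.989
endloop
endfacet
facet normal 0.592 -0.316 0.741
outer loop
vertex 0.344 -1.62 2.989
vertex -1.22 -1.894 4.122
vertex -0.069 -2.442 2.968
endloop
endfacet
facet normal 0.592 -0.316 0.741
outer loop
vertex -0.808 -1.072 4.143
vertex -1.22 -1.894 4.122
vertex 0.344 -1.62 2.989
endloop
endfacet
facet normal -0.246 -0.753 -0.610
outer loop
vertex 3.536 1.958 -3.467
vertex 2.833 2.387 -3.713
vertex 3.572 2.491 -4.14
endloop
endfacet
facet normal 0.978 0.135 0.160
outer loop
vertex 3.536 1.958 -3.467
vertex 3.572 2.491 -4.14
vertex 3.207 3.533 -2.787
endloop
endfacet
facet normal -0.246 -0.753 -0.610
outer loop
vertex 3.572 2.491 -4.14
vertex 2.833 2.387 -3.713
vertex 2.869 2.921 -4.387
endloop
endfacet
facet normal 0.576 0.715 -0.395
outer loop
vertex 3.572 2.491 -4.14
vertex 2.869 2.921 -4.387
vertex 3.207 3.533 -2.787
endloop
endfacet
facet normal -0.246 -0.753 -0.610
outer loop
vertex 2.869 2.921 -4.387
vertex 2.833 2.387 -3.713
vertex 2.13 2.817 -3.96
endloop
endfacet
facet normal -0.294 0.912 -0.287
outer loop
vertex 2.869 2.921 -4.387
vertex 2.13 2.817 -3.96
vertex 3.207 3.533 -2.787
endloop
endfacet
facet normal -0.246 -0.753 -0.610
outer loop
vertex 2.13 2.817 -3.96
vertex 2.833 2.387 -3.713
vertex 2.094 2.283 -3.286
endloop
endfacet
facet normal -0.761 0.527 0.377
outer loop
vertex 2.13 2.817 -3.96
vertex 2.094 2.283 -3.286
vertex 3.207 3.533 -2.787
endloop
endfacet
facet normal -0.246 -0.753 -0.610
outer loop
vertex 2.094 2.283 -3.286
vertex 2.833 2.387 -3.713
vertex 2.797 1.854 -3.04
endloop
endfacet
facet normal -0.358 -0.053 0.932
outer loop
vertex 2.094 2.283 -3.286
vertex 2.797 1.854 -3.04
vertex 3.207 3.533 -2.787
endloop
endfacet
facet normal -0.246 -0.753 -0.610
outer loop
vertex 2.797 1.854 -3.04
vertex 2.833 2.387 -3.713
vertex 3.536 1.958 -3.467
endloop
endfacet
facet normal 0.511 -0.249 0.823
outer loop
vertex 2.797 1.854 -3.04
vertex 3.536 1.958 -3.467
vertex 3.207 3.533 -2.787
endloop
endfacet

endsolid


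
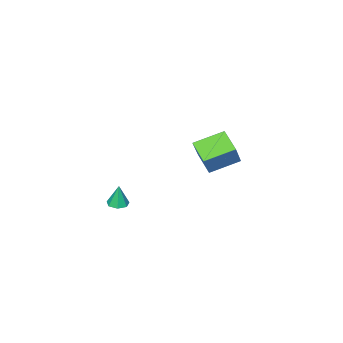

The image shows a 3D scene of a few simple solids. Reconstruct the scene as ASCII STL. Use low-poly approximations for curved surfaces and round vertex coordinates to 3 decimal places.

solid 
facet normal -0.515 -0.340 -0.787
outer loop
vertex -5.531 0.813 -2.732
vertex -5.188 2.097 -3.511
vertex -3.909 -0.04 -3.426
endloop
endfacet
facet normal -0.222 -0.834 0.505
outer loop
vertex -2.812 0.683 -1.749
vertex -5.531 0.813 -2.732
vertex -3.909 -0.04 -3.426
endloop
endfacet
facet normal -0.515 -0.339 -0.787
outer loop
vertex -3.909 -0.04 -3.426
vertex -5.188 2.097 -3.511
vertex -3.566 1.244 -4.204
endloop
endfacet
facet normal 0.828 -0.435 -0.354
outer loop
vertex -3.566 1.244 -4.204
vertex -2.812 0.683 -1.749
vertex -3.909 -0.04 -3.426
endloop
endfacet
facet normal -0.828 0.436 0.354
outer loop
vertex -5.531 0.813 -2.732
vertex -4.091 2.82 -1.834
vertex -5.188 2.097 -3.511
endloop
endfacet
facet normal -0.223 -0.834 0.505
outer loop
vertex -4.434 1.536 -1.056
vertex -5.531 0.813 -2.732
vertex -2.812 0.683 -1.749
endloop
endfacet
facet normal -0.828 0.436 0.354
outer loop
vertex -4.434 1.536 -1.056
vertex -4.091 2.82 -1.834
vertex -5.531 0.813 -2.732
endloop
endfacet
facet normal 0.223 0.834 -0.505
outer loop
vertex -5.188 2.097 -3.511
vertex -4.091 2.82 -1.834
vertex -3.566 1.244 -4.204
endloop
endfacet
facet normal 0.828 -0.436 -0.354
outer loop
vertex -2.469 1.967 -2.528
vertex -2.812 0.683 -1.749
vertex -3.566 1.244 -4.204
endloop
endfacet
facet normal 0.222 0.834 -0.505
outer loop
vertex -3.566 1.244 -4.204
vertex -4.091 2.82 -1.834
vertex -2.469 1.967 -2.528
endloop
endfacet
facet normal 0.515 0.340 0.787
outer loop
vertex -2.469 1.967 -2.528
vertex -4.434 1.536 -1.056
vertex -2.812 0.683 -1.749
endloop
endfacet
facet normal 0.515 0.339 0.787
outer loop
vertex -4.091 2.82 -1.834
vertex -4.434 1.536 -1.056
vertex -2.469 1.967 -2.528
endloop
endfacet
facet normal 0.001 -0.075 -0.997
outer loop
vertex 3.42 1.594 -4.032
vertex 3.001 1.139 -3.998
vertex 2.905 1.75 -4.044
endloop
endfacet
facet normal 0.269 0.912 0.309
outer loop
vertex 3.42 1.594 -4.032
vertex 2.905 1.75 -4.044
vertex 2.999 1.241 -2.622
endloop
endfacet
facet normal -0.000 -0.075 -0.997
outer loop
vertex 2.905 1.75 -4.044
vertex 3.001 1.139 -3.998
vertex 2.462 1.445 -4.021
endloop
endfacet
facet normal -0.527 0.789 0.317
outer loop
vertex 2.905 1.75 -4.044
vertex 2.462 1.445 -4.021
vertex 2.999 1.241 -2.622
endloop
endfacet
facet normal 0.001 -0.073 -0.997
outer loop
vertex 2.462 1.445 -4.021
vertex 3.001 1.139 -3.998
vertex 2.425 0.91 -3.982
endloop
endfacet
facet normal -0.925 0.091 0.368
outer loop
vertex 2.462 1.445 -4.021
vertex 2.425 0.91 -3.982
vertex 2.999 1.241 -2.622
endloop
endfacet
facet normal 0.002 -0.075 -0.997
outer loop
vertex 2.425 0.91 -3.982
vertex 3.001 1.139 -3.998
vertex 2.821 0.547 -3.954
endloop
endfacet
facet normal -0.628 -0.653 0.424
outer loop
vertex 2.425 0.91 -3.982
vertex 2.821 0.547 -3.954
vertex 2.999 1.241 -2.622
endloop
endfacet
facet normal 0.000 -0.074 -0.997
outer loop
vertex 2.821 0.547 -3.954
vertex 3.001 1.139 -3.998
vertex 3.353 0.63 -3.96
endloop
endfacet
facet normal 0.143 -0.885 0.442
outer loop
vertex 2.821 0.547 -3.954
vertex 3.353 0.63 -3.96
vertex 2.999 1.241 -2.622
endloop
endfacet
facet normal 0.001 -0.074 -0.997
outer loop
vertex 3.353 0.63 -3.96
vertex 3.001 1.139 -3.998
vertex 3.619 1.096 -3.994
endloop
endfacet
facet normal 0.805 -0.430 0.409
outer loop
vertex 3.353 0.63 -3.96
vertex 3.619 1.096 -3.994
vertex 2.999 1.241 -2.622
endloop
endfacet
facet normal 0.001 -0.076 -0.997
outer loop
vertex 3.619 1.096 -3.994
vertex 3.001 1.139 -3.998
vertex 3.42 1.594 -4.032
endloop
endfacet
facet normal 0.860 0.371 0.350
outer loop
vertex 3.619 1.096 -3.994
vertex 3.42 1.594 -4.032
vertex 2.999 1.241 -2.622
endloop
endfacet

endsolid


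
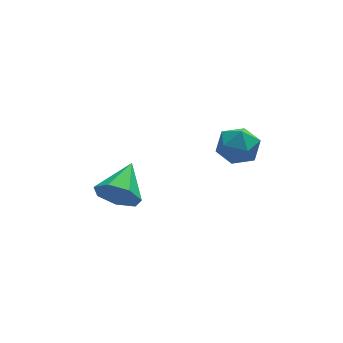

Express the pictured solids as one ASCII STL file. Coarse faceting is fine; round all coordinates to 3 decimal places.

solid 
facet normal -0.510 -0.786 -0.351
outer loop
vertex -0.394 -2.066 -2.822
vertex -0.878 -1.981 -2.309
vertex -0.868 -1.697 -2.96
endloop
endfacet
facet normal 0.576 0.497 -0.649
outer loop
vertex -0.394 -2.066 -2.822
vertex -0.868 -1.697 -2.96
vertex -0.242 -0.999 -1.871
endloop
endfacet
facet normal -0.508 -0.787 -0.351
outer loop
vertex -0.868 -1.697 -2.96
vertex -0.878 -1.981 -2.309
vertex -1.349 -1.543 -2.609
endloop
endfacet
facet normal -0.090 0.861 -0.500
outer loop
vertex -0.868 -1.697 -2.96
vertex -1.349 -1.543 -2.609
vertex -0.242 -0.999 -1.871
endloop
endfacet
facet normal -0.508 -0.787 -0.350
outer loop
vertex -1.349 -1.543 -2.609
vertex -0.878 -1.981 -2.309
vertex -1.476 -1.718 -2.032
endloop
endfacet
facet normal -0.512 0.847 0.144
outer loop
vertex -1.349 -1.543 -2.609
vertex -1.476 -1.718 -2.032
vertex -0.242 -0.999 -1.871
endloop
endfacet
facet normal -0.508 -0.786 -0.351
outer loop
vertex -1.476 -1.718 -2.032
vertex -0.878 -1.981 -2.309
vertex -1.152 -2.092 -1.664
endloop
endfacet
facet normal -0.375 0.464 0.802
outer loop
vertex -1.476 -1.718 -2.032
vertex -1.152 -2.092 -1.664
vertex -0.242 -0.999 -1.871
endloop
endfacet
facet normal -0.508 -0.786 -0.351
outer loop
vertex -1.152 -2.092 -1.664
vertex -0.878 -1.981 -2.309
vertex -0.622 -2.382 -1.782
endloop
endfacet
facet normal 0.219 0.003 0.976
outer loop
vertex -1.152 -2.092 -1.664
vertex -0.622 -2.382 -1.782
vertex -0.242 -0.999 -1.871
endloop
endfacet
facet normal -0.509 -0.786 -0.350
outer loop
vertex -0.622 -2.382 -1.782
vertex -0.878 -1.981 -2.309
vertex -0.284 -2.371 -2.298
endloop
endfacet
facet normal 0.823 -0.192 0.535
outer loop
vertex -0.622 -2.382 -1.782
vertex -0.284 -2.371 -2.298
vertex -0.242 -0.999 -1.871
endloop
endfacet
facet normal -0.509 -0.786 -0.350
outer loop
vertex -0.284 -2.371 -2.298
vertex -0.878 -1.981 -2.309
vertex -0.394 -2.066 -2.822
endloop
endfacet
facet normal 0.982 0.029 -0.189
outer loop
vertex -0.284 -2.371 -2.298
vertex -0.394 -2.066 -2.822
vertex -0.242 -0.999 -1.871
endloop
endfacet
facet normal -0.908 -0.406 -0.104
outer loop
vertex 1.93 -1.845 -1.086
vertex 2.214 -2.463 -1.152
vertex 2.039 -2.231 -0.533
endloop
endfacet
facet normal -0.935 0.177 0.308
outer loop
vertex 1.93 -1.845 -1.086
vertex 2.039 -2.231 -0.533
vertex 2.172 -1.561 -0.514
endloop
endfacet
facet normal -0.683 0.727 -0.072
outer loop
vertex 1.93 -1.845 -1.086
vertex 2.172 -1.561 -0.514
vertex 2.429 -1.379 -1.12
endloop
endfacet
facet normal -0.502 0.485 -0.717
outer loop
vertex 1.93 -1.845 -1.086
vertex 2.429 -1.379 -1.12
vertex 2.454 -1.937 -1.515
endloop
endfacet
facet normal -0.641 -0.216 -0.737
outer loop
vertex 1.93 -1.845 -1.086
vertex 2.454 -1.937 -1.515
vertex 2.214 -2.463 -1.152
endloop
endfacet
facet normal -0.499 0.075 0.863
outer loop
vertex 2.172 -1.561 -0.514
vertex 2.039 -2.231 -0.533
vertex 2.606 -2.003 -0.225
endloop
endfacet
facet normal -0.455 -0.868 0.197
outer loop
vertex 2.039 -2.231 -0.533
vertex 2.214 -2.463 -1.152
vertex 2.631 -2.561 -0.62
endloop
endfacet
facet normal -0.021 -0.561 -0.827
outer loop
vertex 2.214 -2.463 -1.152
vertex 2.454 -1.937 -1.515
vertex 2.888 -2.379 -1.226
endloop
endfacet
facet normal 0.202 0.572 -0.795
outer loop
vertex 2.454 -1.937 -1.515
vertex 2.429 -1.379 -1.12
vertex 3.021 -1.709 -1.207
endloop
endfacet
facet normal -0.093 0.964 0.250
outer loop
vertex 2.429 -1.379 -1.12
vertex 2.172 -1.561 -0.514
vertex 2.846 -1.477 -0.588
endloop
endfacet
facet normal 0.502 -0.485 0.717
outer loop
vertex 3.13 -2.095 -0.654
vertex 2.606 -2.003 -0.225
vertex 2.631 -2.561 -0.62
endloop
endfacet
facet normal 0.683 -0.727 0.072
outer loop
vertex 3.13 -2.095 -0.654
vertex 2.631 -2.561 -0.62
vertex 2.888 -2.379 -1.226
endloop
endfacet
facet normal 0.935 -0.177 -0.308
outer loop
vertex 3.13 -2.095 -0.654
vertex 2.888 -2.379 -1.226
vertex 3.021 -1.709 -1.207
endloop
endfacet
facet normal 0.908 0.406 0.104
outer loop
vertex 3.13 -2.095 -0.654
vertex 3.021 -1.709 -1.207
vertex 2.846 -1.477 -0.588
endloop
endfacet
facet normal 0.641 0.216 0.737
outer loop
vertex 3.13 -2.095 -0.654
vertex 2.846 -1.477 -0.588
vertex 2.606 -2.003 -0.225
endloop
endfacet
facet normal -0.202 -0.572 0.795
outer loop
vertex 2.631 -2.561 -0.62
vertex 2.606 -2.003 -0.225
vertex 2.039 -2.231 -0.533
endloop
endfacet
facet normal 0.093 -0.964 -0.250
outer loop
vertex 2.888 -2.379 -1.226
vertex 2.631 -2.561 -0.62
vertex 2.214 -2.463 -1.152
endloop
endfacet
facet normal 0.499 -0.075 -0.863
outer loop
vertex 3.021 -1.709 -1.207
vertex 2.888 -2.379 -1.226
vertex 2.454 -1.937 -1.515
endloop
endfacet
facet normal 0.455 0.868 -0.197
outer loop
vertex 2.846 -1.477 -0.588
vertex 3.021 -1.709 -1.207
vertex 2.429 -1.379 -1.12
endloop
endfacet
facet normal 0.021 0.561 0.827
outer loop
vertex 2.606 -2.003 -0.225
vertex 2.846 -1.477 -0.588
vertex 2.172 -1.561 -0.514
endloop
endfacet

endsolid


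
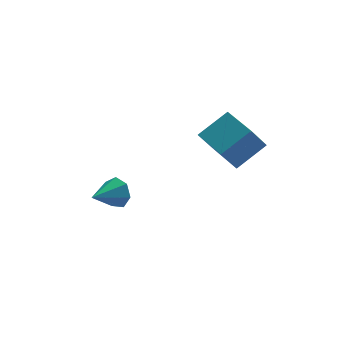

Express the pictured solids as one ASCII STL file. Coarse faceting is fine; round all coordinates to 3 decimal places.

solid 
facet normal 0.811 0.496 -0.311
outer loop
vertex -2.063 2.832 -1.013
vertex -2.448 3.052 -1.667
vertex -2.408 3.423 -0.971
endloop
endfacet
facet normal -0.087 -0.121 0.989
outer loop
vertex -2.063 2.832 -1.013
vertex -2.408 3.423 -0.971
vertex -3.632 2.328 -1.213
endloop
endfacet
facet normal 0.811 0.496 -0.311
outer loop
vertex -2.408 3.423 -0.971
vertex -2.448 3.052 -1.667
vertex -2.783 3.734 -1.452
endloop
endfacet
facet normal -0.541 0.448 0.712
outer loop
vertex -2.408 3.423 -0.971
vertex -2.783 3.734 -1.452
vertex -3.632 2.328 -1.213
endloop
endfacet
facet normal 0.811 0.496 -0.310
outer loop
vertex -2.783 3.734 -1.452
vertex -2.448 3.052 -1.667
vertex -2.906 3.532 -2.096
endloop
endfacet
facet normal -0.856 0.517 0.001
outer loop
vertex -2.783 3.734 -1.452
vertex -2.906 3.532 -2.096
vertex -3.632 2.328 -1.213
endloop
endfacet
facet normal 0.811 0.496 -0.311
outer loop
vertex -2.906 3.532 -2.096
vertex -2.448 3.052 -1.667
vertex -2.684 2.968 -2.416
endloop
endfacet
facet normal -0.793 0.033 -0.608
outer loop
vertex -2.906 3.532 -2.096
vertex -2.684 2.968 -2.416
vertex -3.632 2.328 -1.213
endloop
endfacet
facet normal 0.811 0.496 -0.311
outer loop
vertex -2.684 2.968 -2.416
vertex -2.448 3.052 -1.667
vertex -2.284 2.467 -2.172
endloop
endfacet
facet normal -0.401 -0.640 -0.656
outer loop
vertex -2.684 2.968 -2.416
vertex -2.284 2.467 -2.172
vertex -3.632 2.328 -1.213
endloop
endfacet
facet normal 0.811 0.496 -0.311
outer loop
vertex -2.284 2.467 -2.172
vertex -2.448 3.052 -1.667
vertex -2.008 2.407 -1.548
endloop
endfacet
facet normal 0.026 -0.994 -0.107
outer loop
vertex -2.284 2.467 -2.172
vertex -2.008 2.407 -1.548
vertex -3.632 2.328 -1.213
endloop
endfacet
facet normal 0.811 0.496 -0.311
outer loop
vertex -2.008 2.407 -1.548
vertex -2.448 3.052 -1.667
vertex -2.063 2.832 -1.013
endloop
endfacet
facet normal 0.166 -0.764 0.624
outer loop
vertex -2.008 2.407 -1.548
vertex -2.063 2.832 -1.013
vertex -3.632 2.328 -1.213
endloop
endfacet
facet normal -0.514 -0.197 0.835
outer loop
vertex 2.436 0.142 3.479
vertex 1.903 1.808 3.544
vertex 1.113 -0.246 2.573
endloop
endfacet
facet normal 0.305 -0.952 -0.037
outer loop
vertex 1.837 0.032 1.396
vertex 2.436 0.142 3.479
vertex 1.113 -0.246 2.573
endloop
endfacet
facet normal -0.513 -0.197 0.835
outer loop
vertex 1.113 -0.246 2.573
vertex 1.903 1.808 3.544
vertex 0.579 1.419 2.638
endloop
endfacet
facet normal -0.802 -0.236 -0.549
outer loop
vertex 0.579 1.419 2.638
vertex 1.837 0.032 1.396
vertex 1.113 -0.246 2.573
endloop
endfacet
facet normal 0.802 0.235 0.549
outer loop
vertex 2.436 0.142 3.479
vertex 2.627 2.086 2.367
vertex 1.903 1.808 3.544
endloop
endfacet
facet normal 0.305 -0.952 -0.038
outer loop
vertex 3.161 0.421 2.302
vertex 2.436 0.142 3.479
vertex 1.837 0.032 1.396
endloop
endfacet
facet normal 0.802 0.236 0.550
outer loop
vertex 3.161 0.421 2.302
vertex 2.627 2.086 2.367
vertex 2.436 0.142 3.479
endloop
endfacet
facet normal -0.305 0.952 0.037
outer loop
vertex 1.903 1.808 3.544
vertex 2.627 2.086 2.367
vertex 0.579 1.419 2.638
endloop
endfacet
facet normal -0.802 -0.235 -0.550
outer loop
vertex 1.304 1.698 1.461
vertex 1.837 0.032 1.396
vertex 0.579 1.419 2.638
endloop
endfacet
facet normal -0.305 0.952 0.038
outer loop
vertex 0.579 1.419 2.638
vertex 2.627 2.086 2.367
vertex 1.304 1.698 1.461
endloop
endfacet
facet normal 0.514 0.197 -0.835
outer loop
vertex 1.304 1.698 1.461
vertex 3.161 0.421 2.302
vertex 1.837 0.032 1.396
endloop
endfacet
facet normal 0.514 0.197 -0.835
outer loop
vertex 2.627 2.086 2.367
vertex 3.161 0.421 2.302
vertex 1.304 1.698 1.461
endloop
endfacet

endsolid
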